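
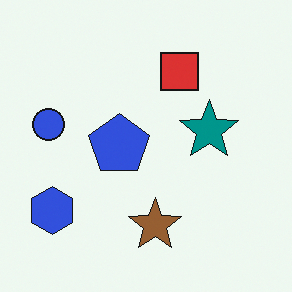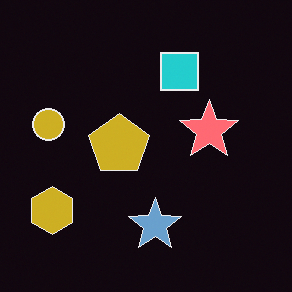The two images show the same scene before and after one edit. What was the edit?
The image was color-inverted (negative).

The light background has become dark and every shape's color is its complement — a photographic negative.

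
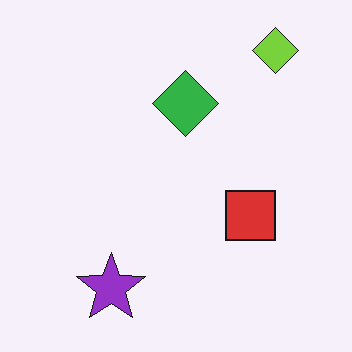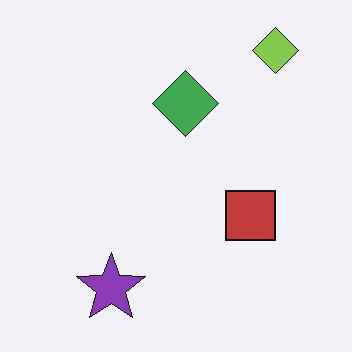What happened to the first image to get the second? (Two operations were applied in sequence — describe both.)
The transformation is: slightly desaturated, then JPEG-compressed with visible artifacts.

All colors are more muted and greyish — a global saturation change. Blocky 8×8 compression artifacts appear around shape edges and the flat background shows ringing — characteristic JPEG degradation.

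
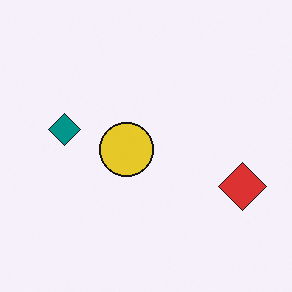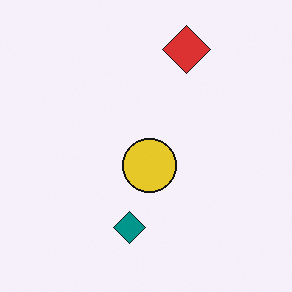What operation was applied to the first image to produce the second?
This is the original image rotated 90° counter-clockwise.

The red diamond sits in the right of the first image and the top of the second — consistent with a whole-image 90° counter-clockwise rotation.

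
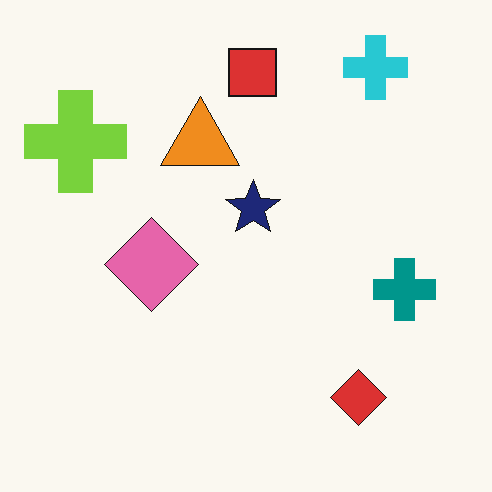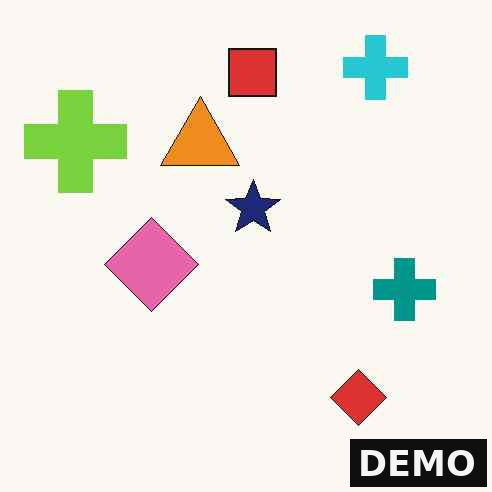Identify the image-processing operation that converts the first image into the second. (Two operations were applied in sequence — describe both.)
The second image is the first JPEG-compressed with visible artifacts, then watermarked with the text "DEMO" in the lower-right corner.

Blocky 8×8 compression artifacts appear around shape edges and the flat background shows ringing — characteristic JPEG degradation. A dark label reading "DEMO" appears in the lower-right corner.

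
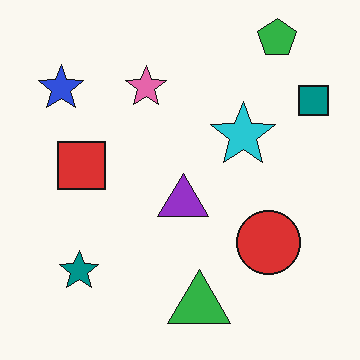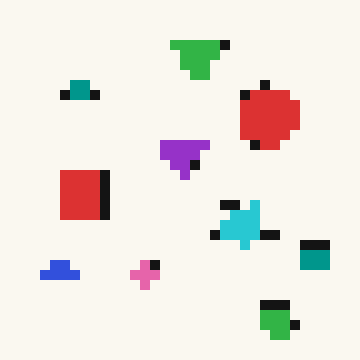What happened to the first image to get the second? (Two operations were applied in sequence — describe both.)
The second image is the first flipped vertically (top ↔ bottom), then heavily pixelated into large blocks.

The green pentagon is in the top-right of the first image and the bottom-right of the second — shapes on opposite sides of the horizontal midline have swapped in a mirror flip. Shapes are reduced to large square blocks; fine edges and outlines are lost — a downscale-then-upscale (mosaic) effect.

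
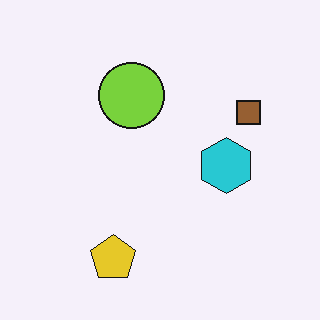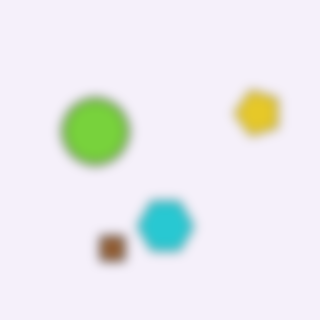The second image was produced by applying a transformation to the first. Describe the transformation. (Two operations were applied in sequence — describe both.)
The image was transposed (reflected across the top-left ↔ bottom-right diagonal), then strongly gaussian-blurred.

Shapes have swapped their row and column positions — what was in the top-right is now in the bottom-left — a diagonal reflection. Shape edges and outlines are uniformly softened across the whole image.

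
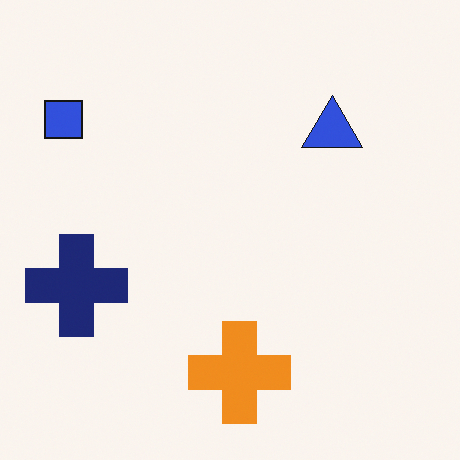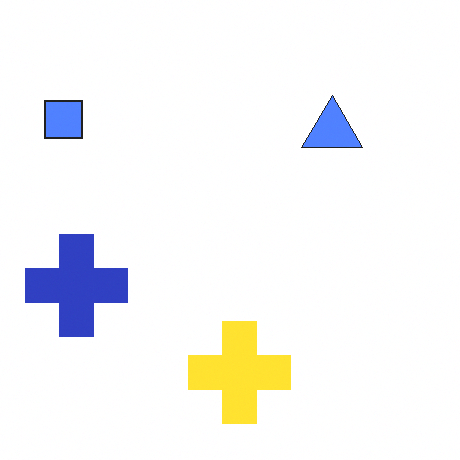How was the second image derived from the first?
It was noticeably brightened.

Every pixel — background and shapes alike — is uniformly brightened.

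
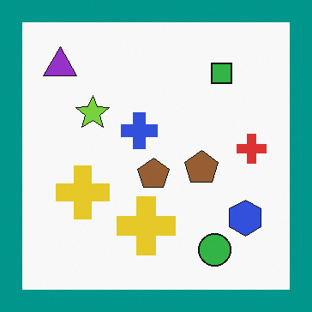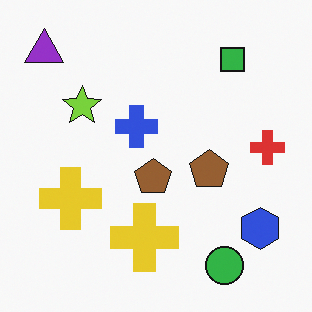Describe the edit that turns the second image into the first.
The image was framed with a teal border.

A solid teal frame runs around the edge of the first image, with the content slightly shrunk inside it.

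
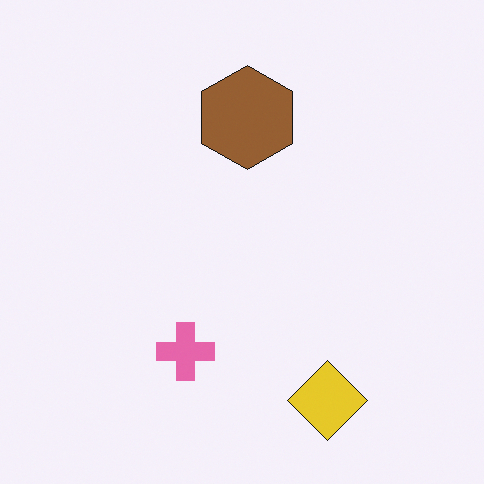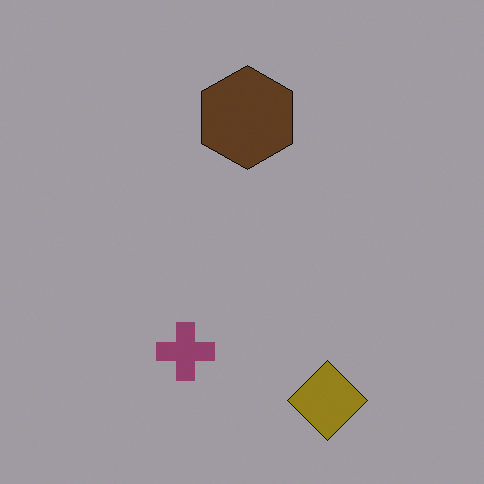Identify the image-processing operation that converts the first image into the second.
The transformation is: darkened a lot.

Every pixel — background and shapes alike — is uniformly darkened.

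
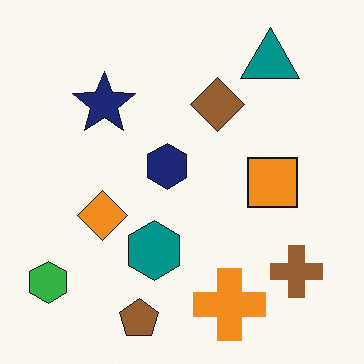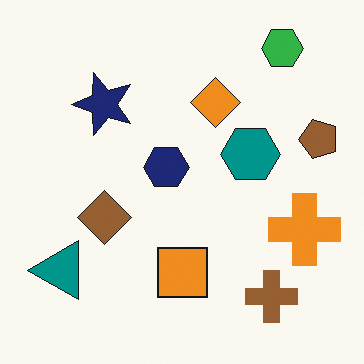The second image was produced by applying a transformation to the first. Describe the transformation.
This is the original image transposed (reflected across the top-left ↔ bottom-right diagonal).

Shapes have swapped their row and column positions — what was in the top-right is now in the bottom-left — a diagonal reflection.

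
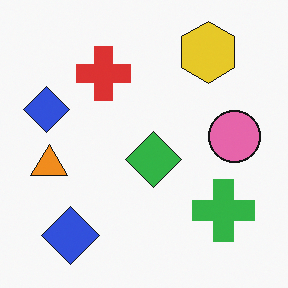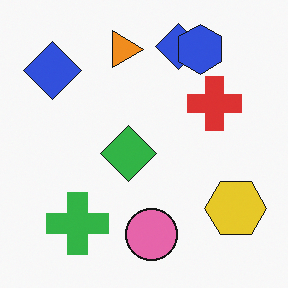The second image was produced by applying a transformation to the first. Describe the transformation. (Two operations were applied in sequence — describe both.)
Rotated 90° clockwise, then overlaid with an additional blue hexagon.

The yellow hexagon sits in the top-right of the first image and the bottom-right of the second — consistent with a whole-image 90° clockwise rotation. A blue hexagon appears in the second image that is absent from the first.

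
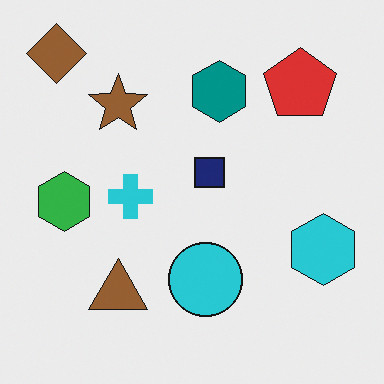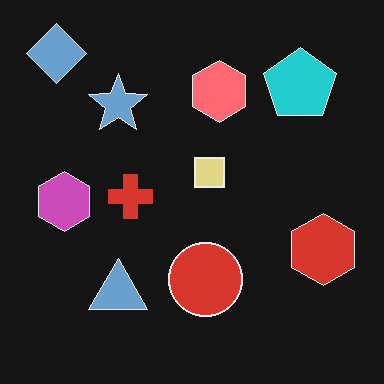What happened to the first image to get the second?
It was color-inverted (negative).

The light background has become dark and every shape's color is its complement — a photographic negative.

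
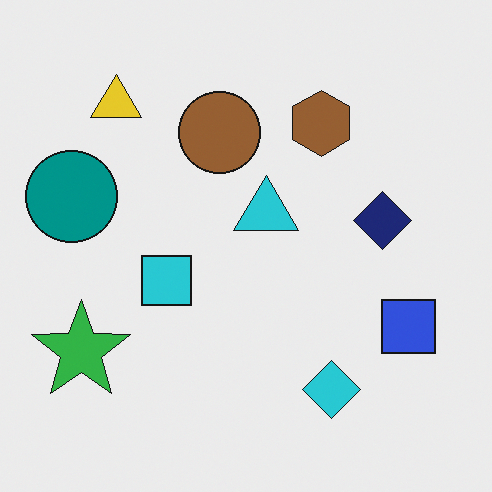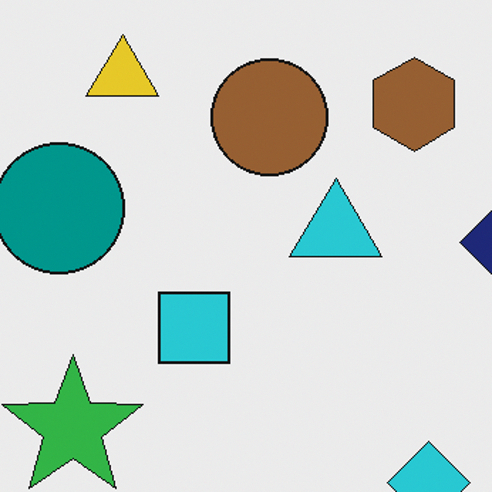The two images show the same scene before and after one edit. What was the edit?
This is the original image cropped to a modestly smaller region and rescaled.

The visible shapes are larger and the field of view is narrower; shapes near the original edges may be partly or wholly outside the frame — a crop-and-rescale.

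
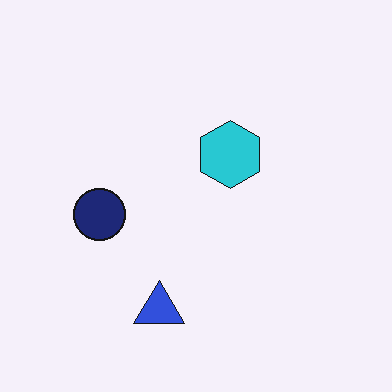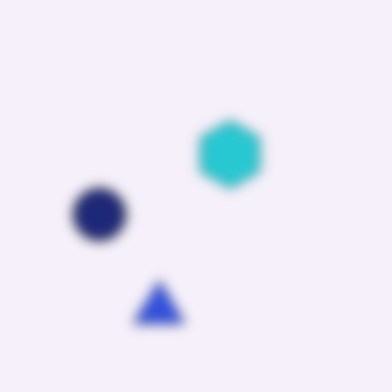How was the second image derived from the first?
The transformation is: heavily blurred.

Shape edges and outlines are uniformly softened across the whole image.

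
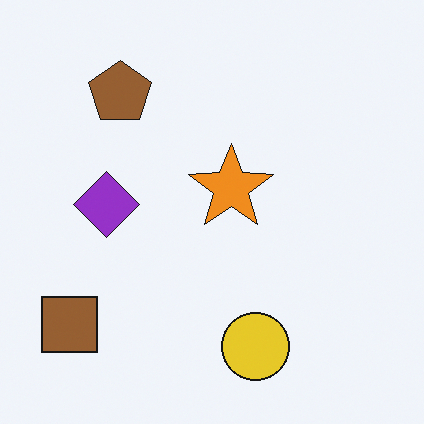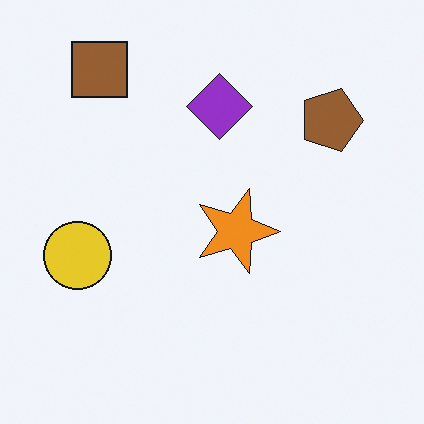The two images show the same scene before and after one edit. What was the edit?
This is the original image rotated 90° clockwise.

The brown square sits in the bottom-left of the first image and the top-left of the second — consistent with a whole-image 90° clockwise rotation.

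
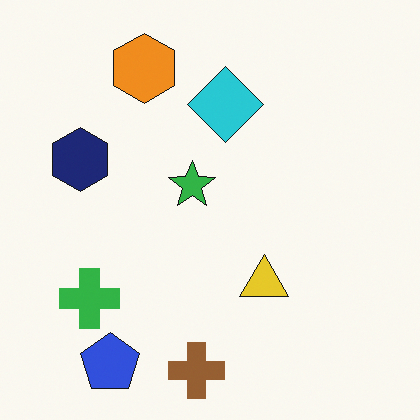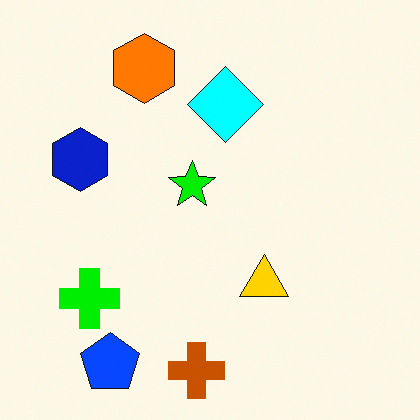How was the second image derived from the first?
The transformation is: heavily oversaturated.

All colors are more vivid — a global saturation change.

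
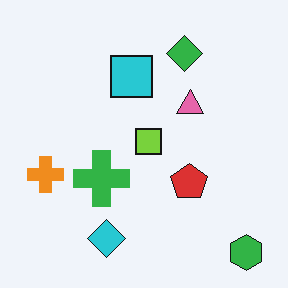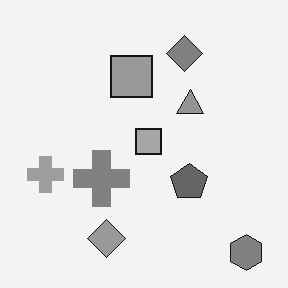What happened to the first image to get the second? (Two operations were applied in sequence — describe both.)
It was converted to grayscale, then JPEG-compressed with visible artifacts.

All color is removed — every shape is now a shade of grey. Blocky 8×8 compression artifacts appear around shape edges and the flat background shows ringing — characteristic JPEG degradation.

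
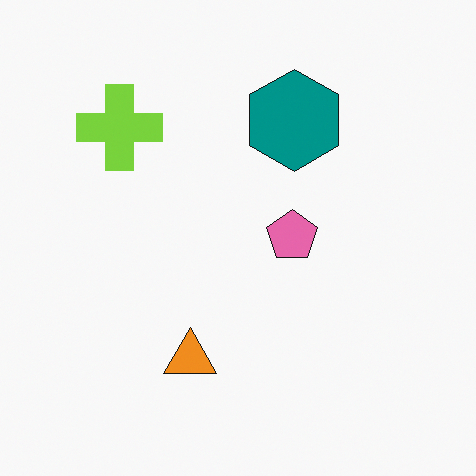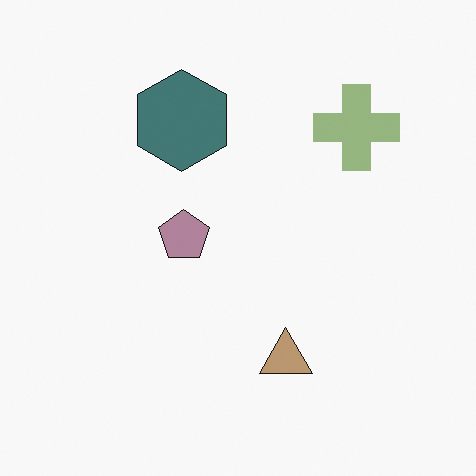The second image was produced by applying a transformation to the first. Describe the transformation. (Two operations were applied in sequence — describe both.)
It was flipped horizontally (left ↔ right), then made much more muted (saturation change).

The lime cross is in the top-left of the first image and the top-right of the second — shapes on opposite sides of the vertical midline have swapped in a mirror flip. All colors are more muted and greyish — a global saturation change.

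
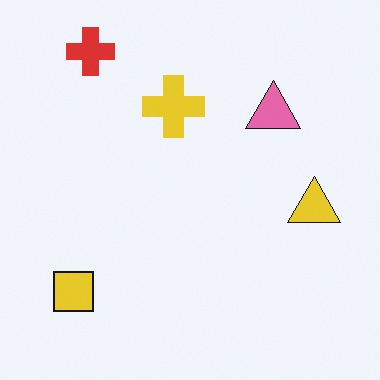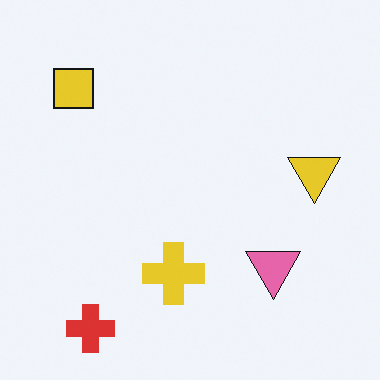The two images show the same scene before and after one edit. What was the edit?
The image was flipped vertically (top ↔ bottom).

The red cross is in the top-left of the first image and the bottom-left of the second — shapes on opposite sides of the horizontal midline have swapped in a mirror flip.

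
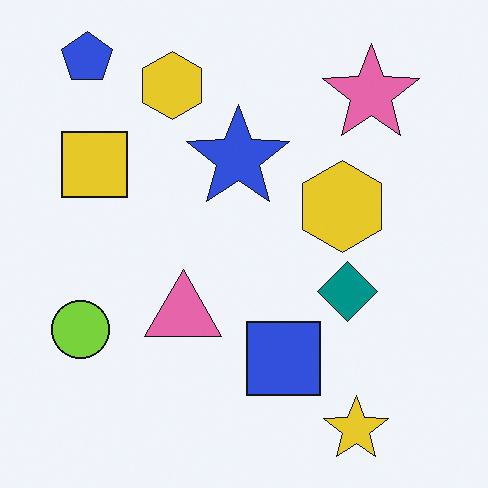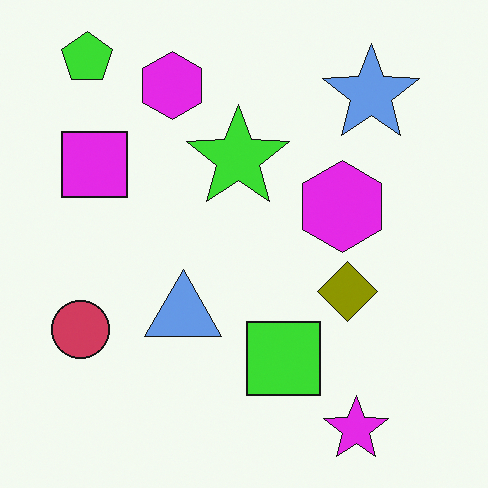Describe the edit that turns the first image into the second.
It was hue-shifted through roughly half the color wheel.

Every shape's color has rotated by the same amount around the hue wheel — a uniform hue shift.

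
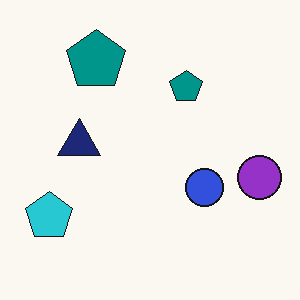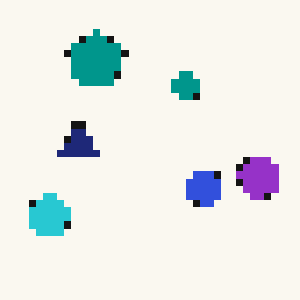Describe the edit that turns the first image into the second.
The transformation is: pixelated into visible square blocks.

Shapes are reduced to large square blocks; fine edges and outlines are lost — a downscale-then-upscale (mosaic) effect.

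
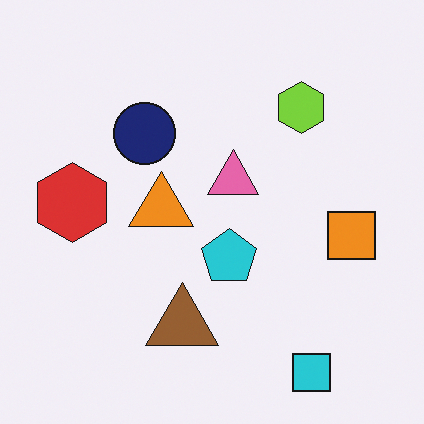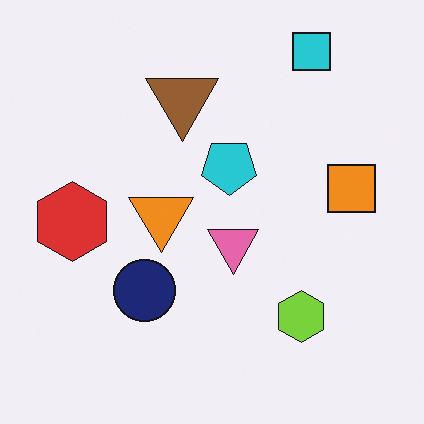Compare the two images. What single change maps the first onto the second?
The transformation is: flipped vertically (top ↔ bottom).

The cyan square is in the bottom-right of the first image and the top-right of the second — shapes on opposite sides of the horizontal midline have swapped in a mirror flip.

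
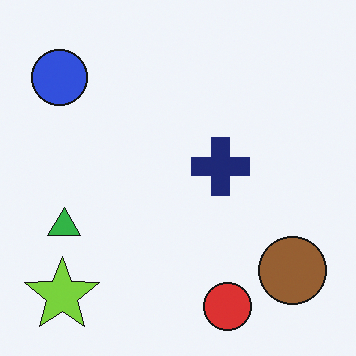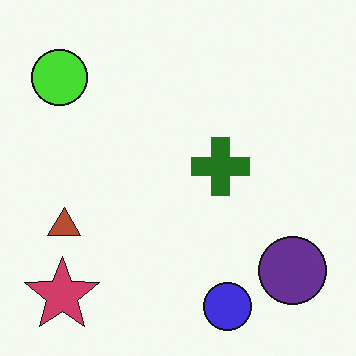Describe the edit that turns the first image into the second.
The second image is the first hue-shifted by a large amount.

Every shape's color has rotated by the same amount around the hue wheel — a uniform hue shift.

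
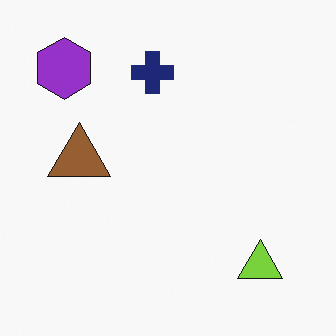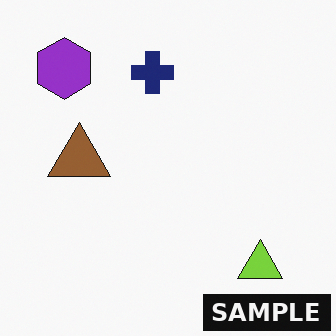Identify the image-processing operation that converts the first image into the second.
The image was watermarked with the text "SAMPLE" in the lower-right corner.

A dark label reading "SAMPLE" appears in the lower-right corner.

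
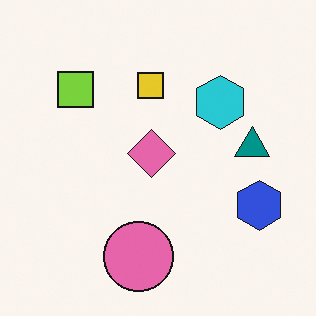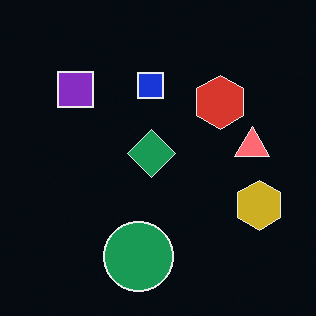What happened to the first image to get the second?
It was color-inverted (negative).

The light background has become dark and every shape's color is its complement — a photographic negative.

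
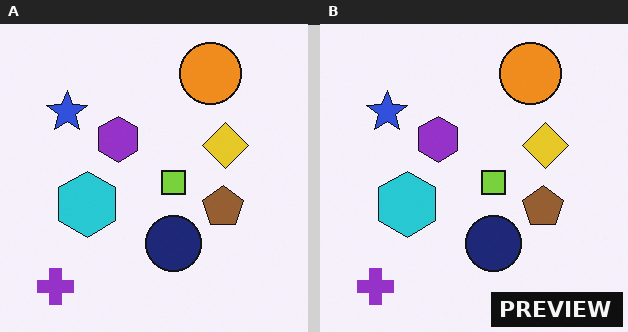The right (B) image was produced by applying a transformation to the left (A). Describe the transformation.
The transformation is: watermarked with the text "PREVIEW" in the lower-right corner.

A dark label reading "PREVIEW" appears in the lower-right corner.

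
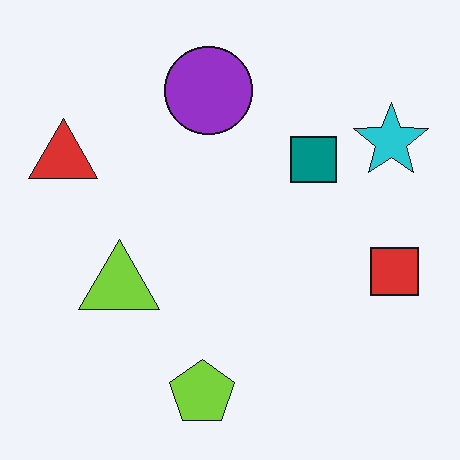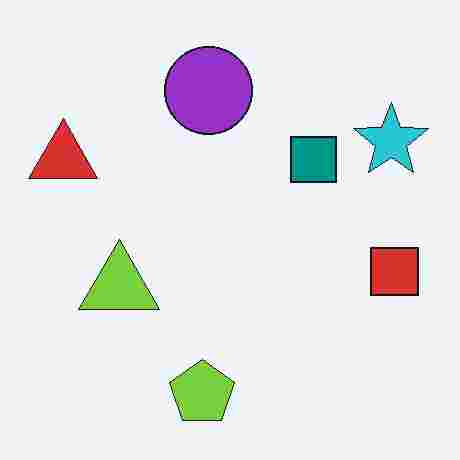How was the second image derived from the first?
The image was heavily JPEG-compressed with obvious blocking artifacts.

Blocky 8×8 compression artifacts appear around shape edges and the flat background shows ringing — characteristic JPEG degradation.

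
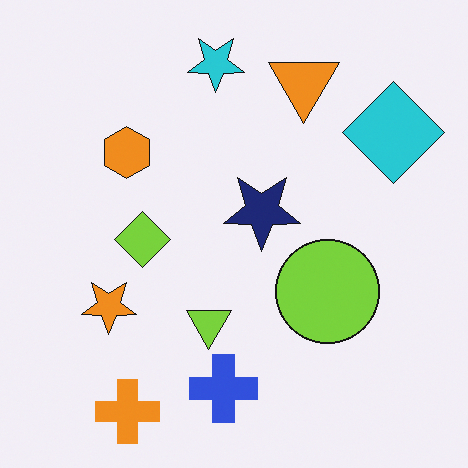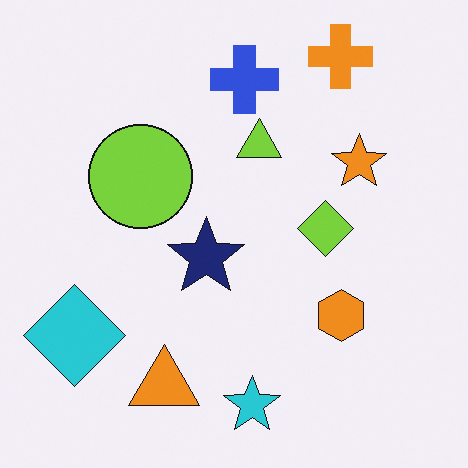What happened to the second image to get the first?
Rotated 180°.

The orange cross sits in the top-right of the second image and the bottom-left of the first — consistent with a whole-image 180° rotation.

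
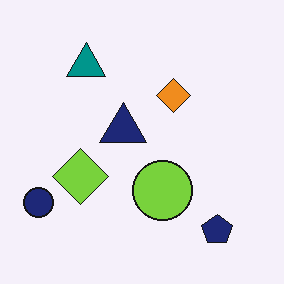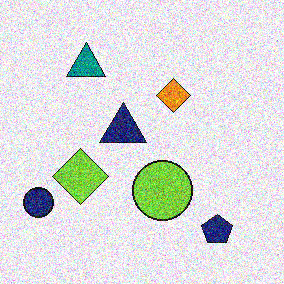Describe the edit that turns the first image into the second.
It was degraded with a thick layer of grain.

Random speckle covers the whole image, including the flat background.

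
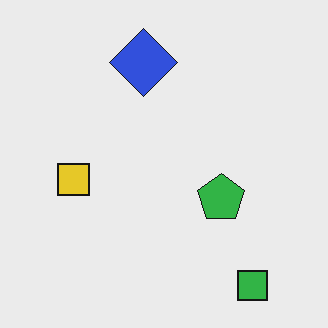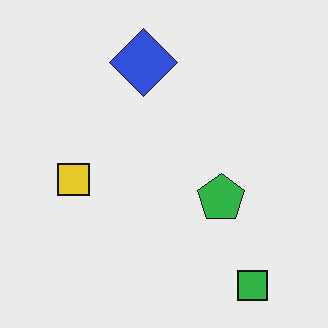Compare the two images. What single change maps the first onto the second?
The transformation is: given moderate JPEG compression.

Blocky 8×8 compression artifacts appear around shape edges and the flat background shows ringing — characteristic JPEG degradation.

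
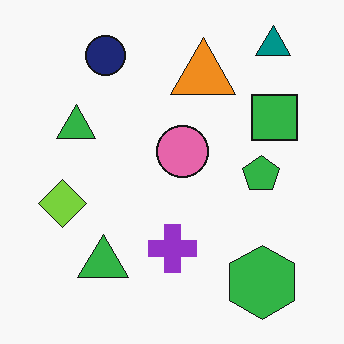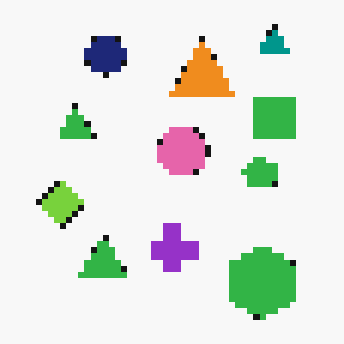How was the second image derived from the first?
The second image is the first pixelated into visible square blocks.

Shapes are reduced to large square blocks; fine edges and outlines are lost — a downscale-then-upscale (mosaic) effect.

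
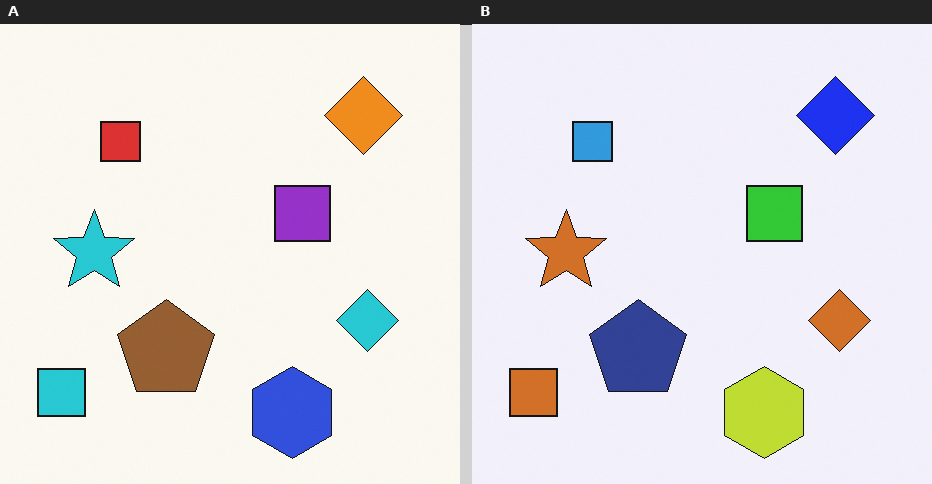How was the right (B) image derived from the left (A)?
The right (B) image is the left (A) hue-shifted through roughly half the color wheel.

Every shape's color has rotated by the same amount around the hue wheel — a uniform hue shift.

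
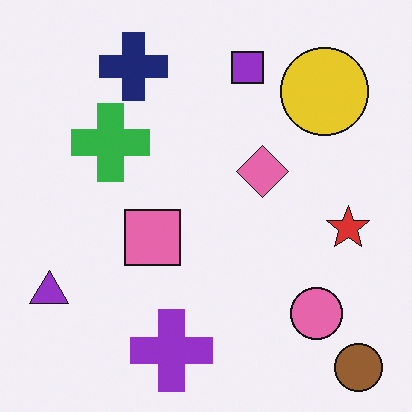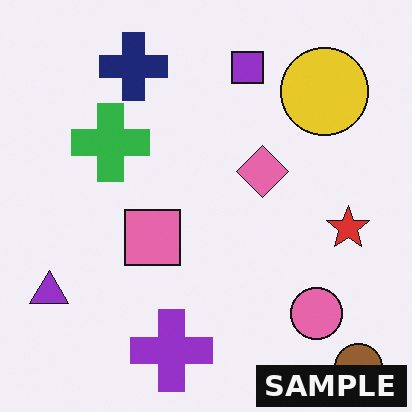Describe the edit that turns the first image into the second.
It was watermarked with the text "SAMPLE" in the lower-right corner.

A dark label reading "SAMPLE" appears in the lower-right corner.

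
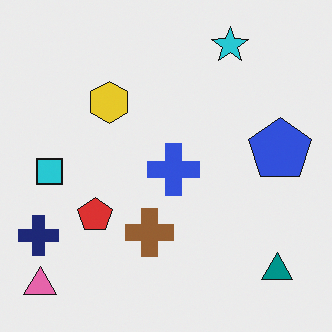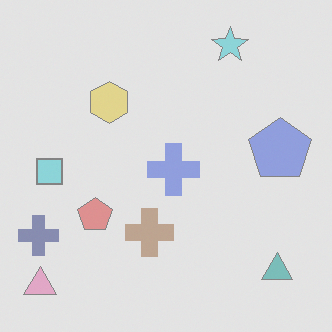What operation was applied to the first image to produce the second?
This is the original image washed out (contrast reduced).

Tones are pushed toward mid-grey across the whole image — a global contrast change.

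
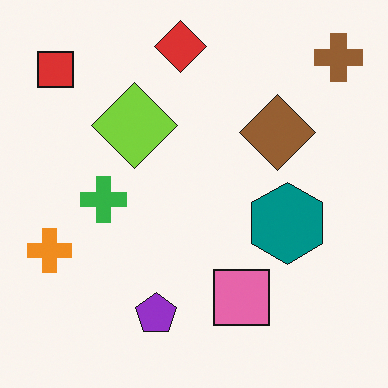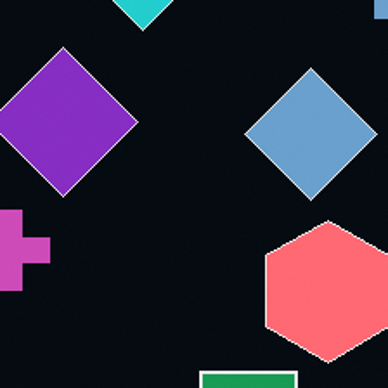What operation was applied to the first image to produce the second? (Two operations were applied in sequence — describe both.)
Color-inverted (negative), then cropped to a noticeably smaller region and rescaled.

The light background has become dark and every shape's color is its complement — a photographic negative. The visible shapes are larger and the field of view is narrower; shapes near the original edges may be partly or wholly outside the frame — a crop-and-rescale.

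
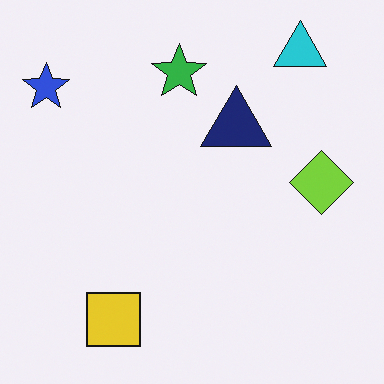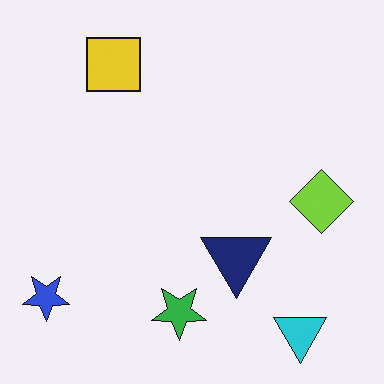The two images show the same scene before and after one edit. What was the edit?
It was flipped vertically (top ↔ bottom).

The cyan triangle is in the top-right of the first image and the bottom-right of the second — shapes on opposite sides of the horizontal midline have swapped in a mirror flip.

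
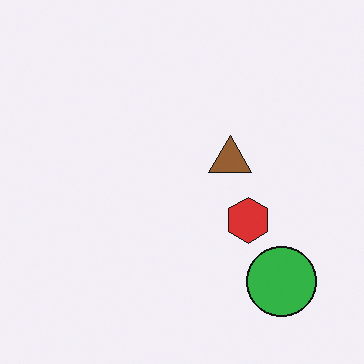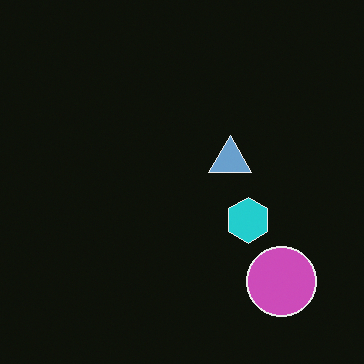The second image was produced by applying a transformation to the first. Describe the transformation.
Color-inverted (negative).

The light background has become dark and every shape's color is its complement — a photographic negative.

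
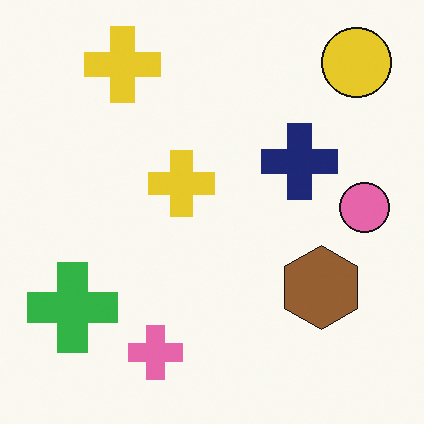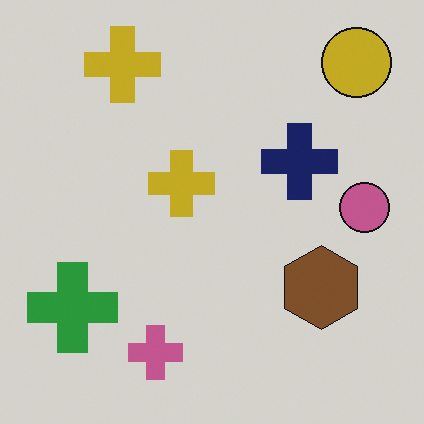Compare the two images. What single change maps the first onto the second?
The transformation is: slightly darkened.

Every pixel — background and shapes alike — is uniformly darkened.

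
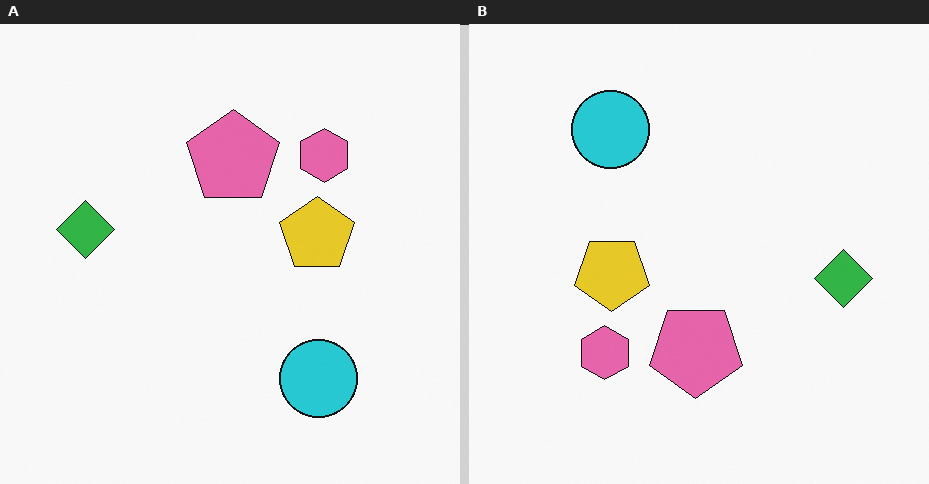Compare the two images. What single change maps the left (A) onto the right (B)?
The transformation is: rotated 180°.

The cyan circle sits in the bottom-right of the left (A) image and the top-left of the right (B) — consistent with a whole-image 180° rotation.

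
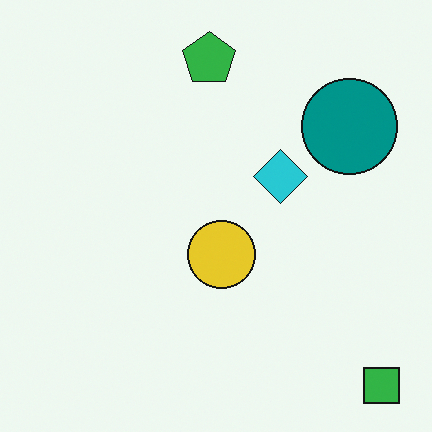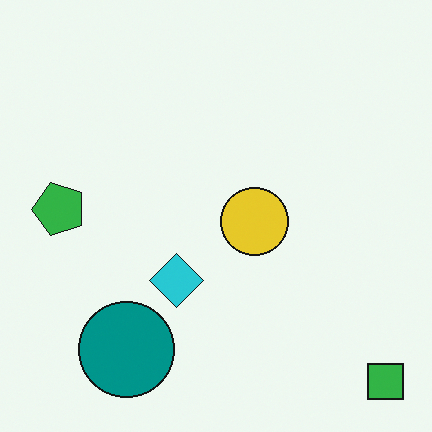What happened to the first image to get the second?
This is the original image transposed (reflected across the top-left ↔ bottom-right diagonal).

Shapes have swapped their row and column positions — what was in the top-right is now in the bottom-left — a diagonal reflection.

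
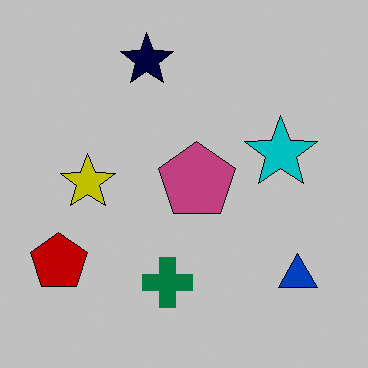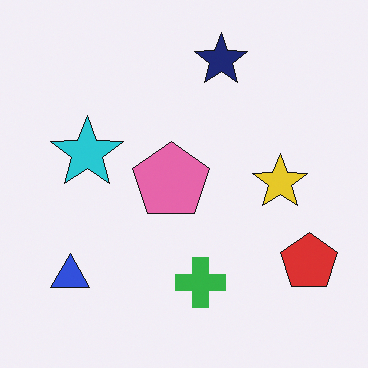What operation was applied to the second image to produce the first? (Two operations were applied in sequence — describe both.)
It was heavily posterized to just a handful of flat colors, then flipped horizontally (left ↔ right).

Each flat color has snapped to a coarser quantized level — most visibly, the near-white background has dropped to a flat grey. The red pentagon is in the bottom-right of the second image and the bottom-left of the first — shapes on opposite sides of the vertical midline have swapped in a mirror flip.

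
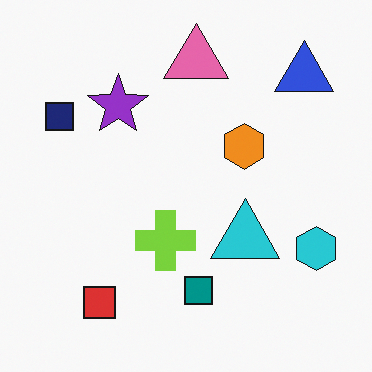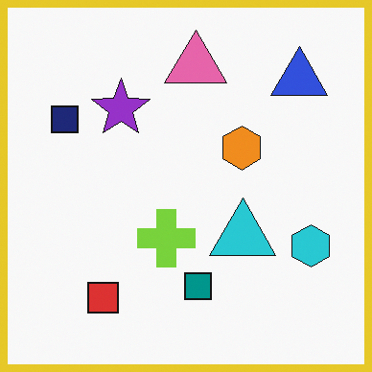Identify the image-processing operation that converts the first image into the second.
The second image is the first framed with a yellow border.

A solid yellow frame runs around the edge of the second image, with the content slightly shrunk inside it.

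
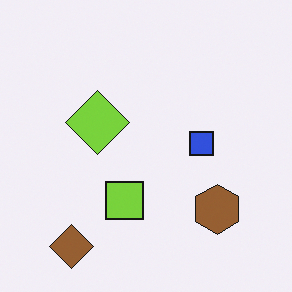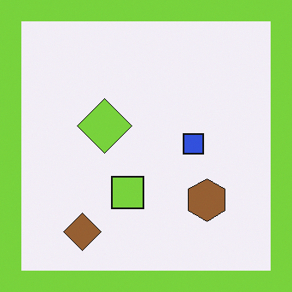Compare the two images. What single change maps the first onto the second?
The image was framed with a lime border.

A solid lime frame runs around the edge of the second image, with the content slightly shrunk inside it.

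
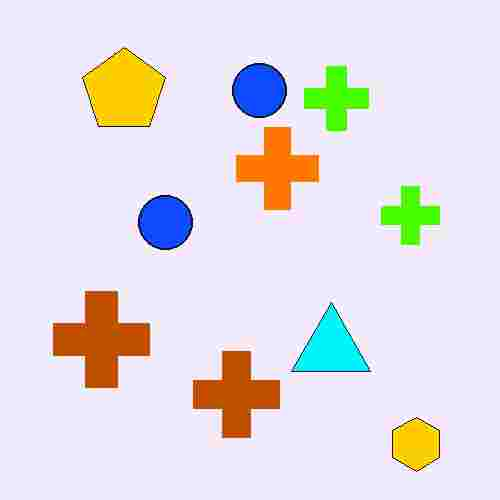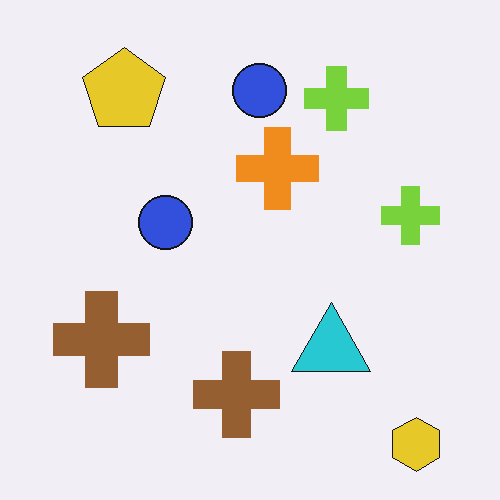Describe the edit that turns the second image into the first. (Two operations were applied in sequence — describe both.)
This is the original image heavily oversaturated, then heavily JPEG-compressed with obvious blocking artifacts.

All colors are more vivid — a global saturation change. Blocky 8×8 compression artifacts appear around shape edges and the flat background shows ringing — characteristic JPEG degradation.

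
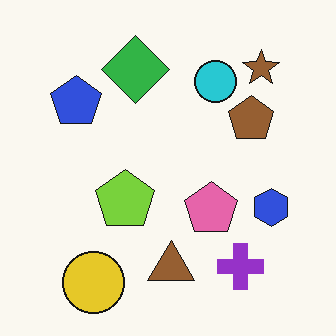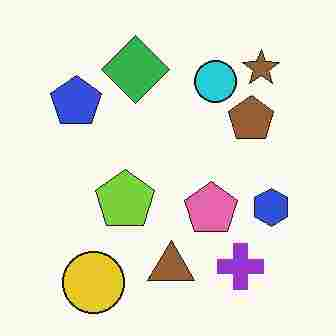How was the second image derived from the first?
The image was heavily JPEG-compressed with obvious blocking artifacts.

Blocky 8×8 compression artifacts appear around shape edges and the flat background shows ringing — characteristic JPEG degradation.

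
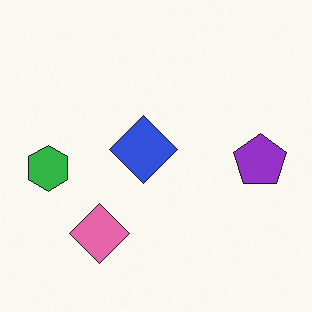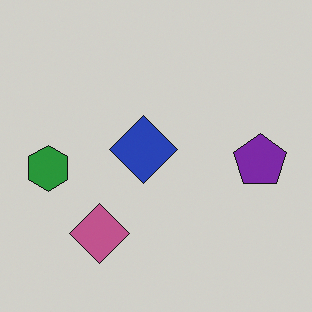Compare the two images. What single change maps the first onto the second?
The transformation is: darkened a little.

Every pixel — background and shapes alike — is uniformly darkened.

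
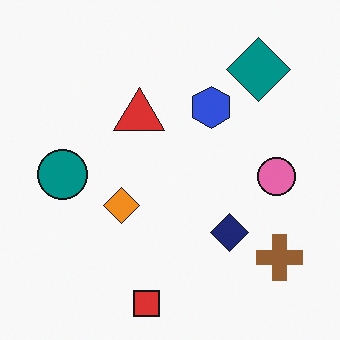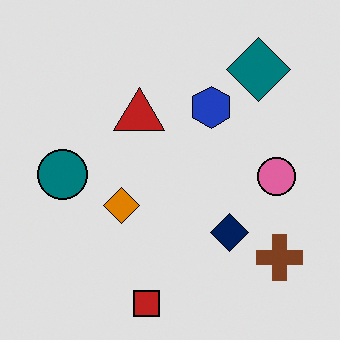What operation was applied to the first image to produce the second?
The second image is the first posterized to a reduced palette.

Each flat color has snapped to a coarser quantized level — most visibly, the near-white background has dropped to a flat grey.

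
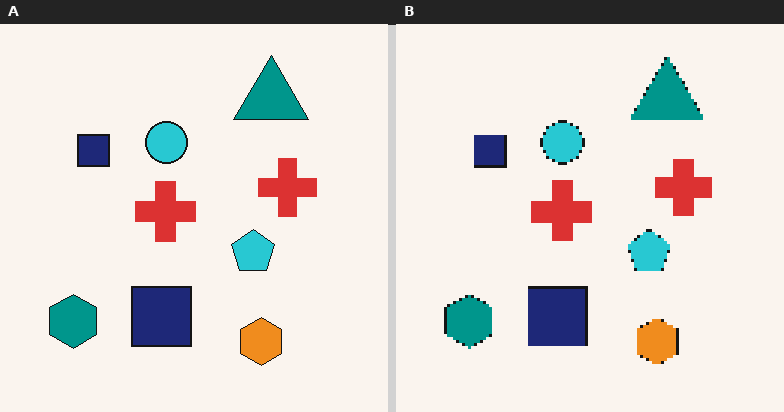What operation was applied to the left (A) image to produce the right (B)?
Mildly pixelated.

Shapes are reduced to large square blocks; fine edges and outlines are lost — a downscale-then-upscale (mosaic) effect.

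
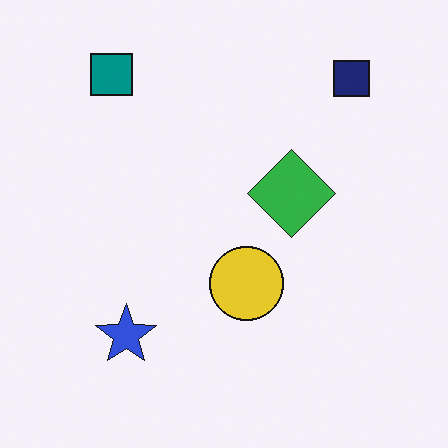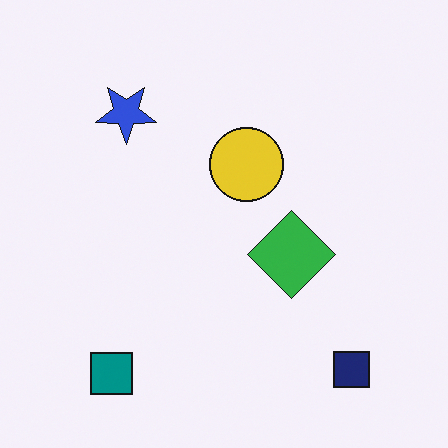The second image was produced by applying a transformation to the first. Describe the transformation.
This is the original image flipped vertically (top ↔ bottom).

The teal square is in the top-left of the first image and the bottom-left of the second — shapes on opposite sides of the horizontal midline have swapped in a mirror flip.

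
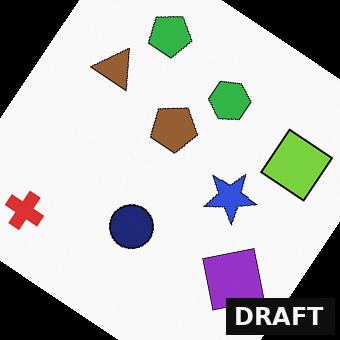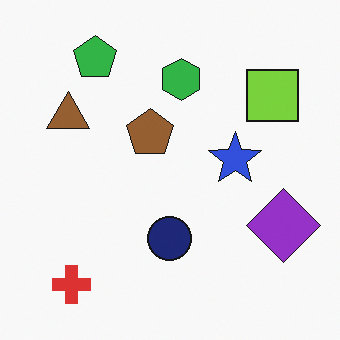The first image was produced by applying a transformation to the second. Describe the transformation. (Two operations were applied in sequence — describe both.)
The first image is the second rotated clockwise by a large amount — several tens of degrees, then watermarked with the text "DRAFT" in the lower-right corner.

Every shape is tilted by the same angle and the image corners show triangular fill wedges — a whole-image rotation by a non-right angle. A dark label reading "DRAFT" appears in the lower-right corner.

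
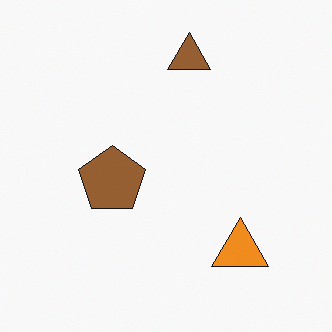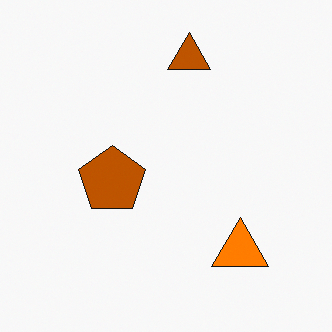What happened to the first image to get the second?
This is the original image heavily oversaturated.

All colors are more vivid — a global saturation change.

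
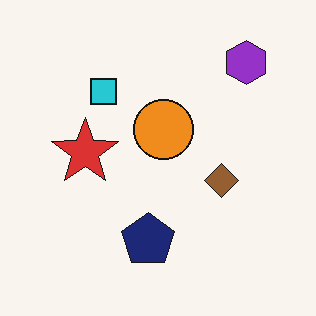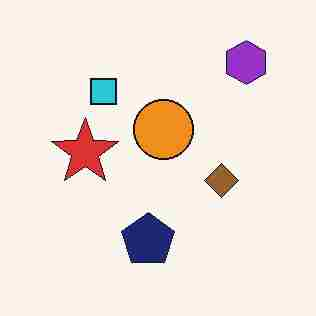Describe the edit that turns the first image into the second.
It was heavily JPEG-compressed with obvious blocking artifacts.

Blocky 8×8 compression artifacts appear around shape edges and the flat background shows ringing — characteristic JPEG degradation.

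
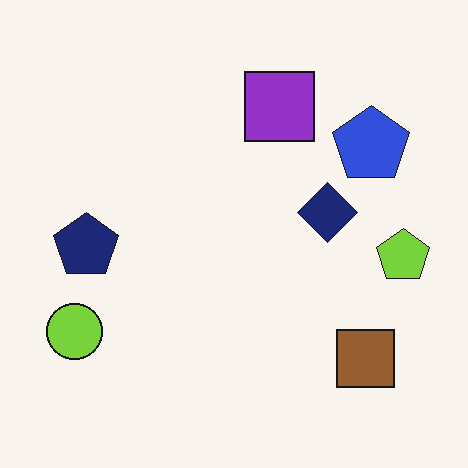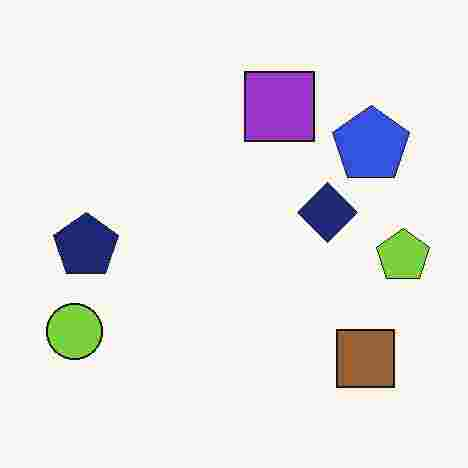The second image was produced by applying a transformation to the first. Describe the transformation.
The second image is the first degraded with heavy JPEG compression.

Blocky 8×8 compression artifacts appear around shape edges and the flat background shows ringing — characteristic JPEG degradation.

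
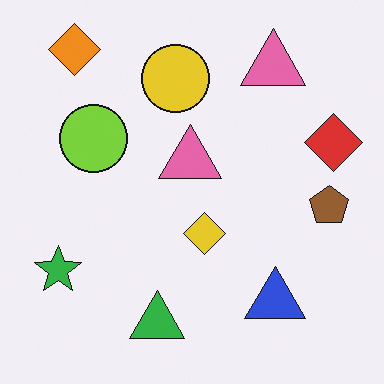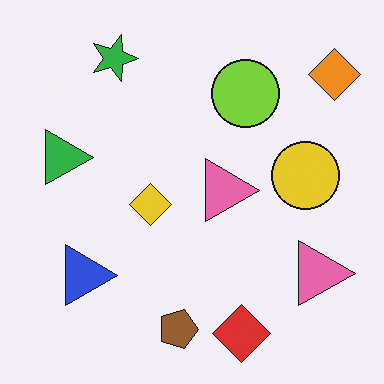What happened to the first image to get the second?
This is the original image rotated 90° clockwise.

The orange diamond sits in the top-left of the first image and the top-right of the second — consistent with a whole-image 90° clockwise rotation.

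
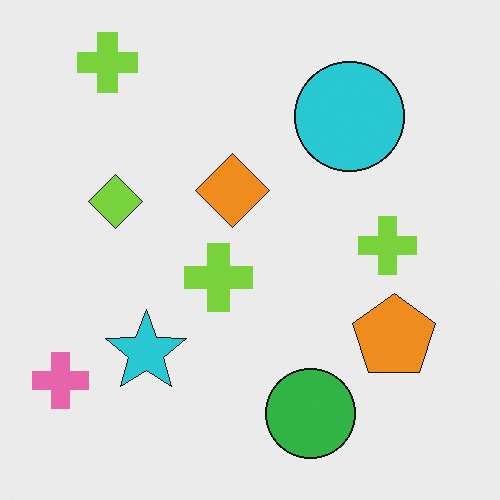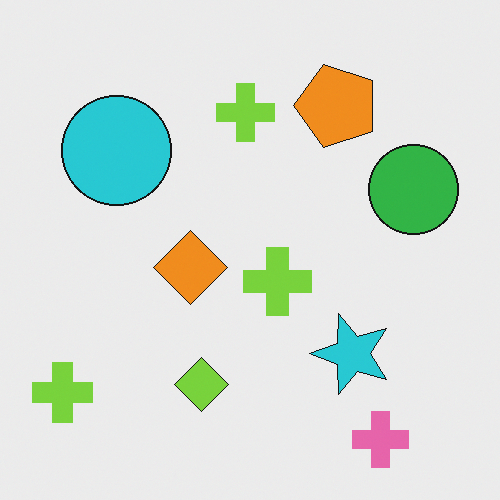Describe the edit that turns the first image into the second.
It was rotated 90° counter-clockwise.

The pink cross sits in the bottom-left of the first image and the bottom-right of the second — consistent with a whole-image 90° counter-clockwise rotation.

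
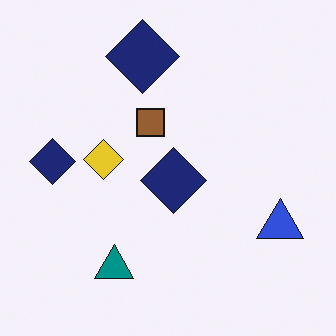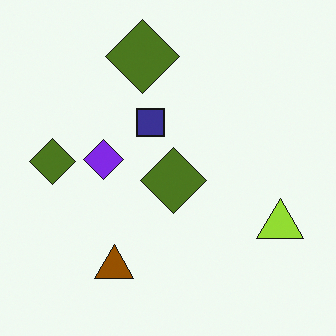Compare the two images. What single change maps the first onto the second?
The transformation is: hue-shifted by a large amount.

Every shape's color has rotated by the same amount around the hue wheel — a uniform hue shift.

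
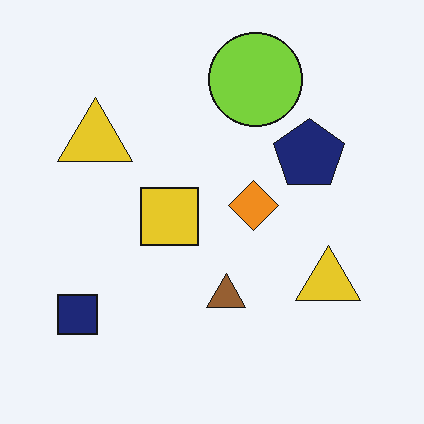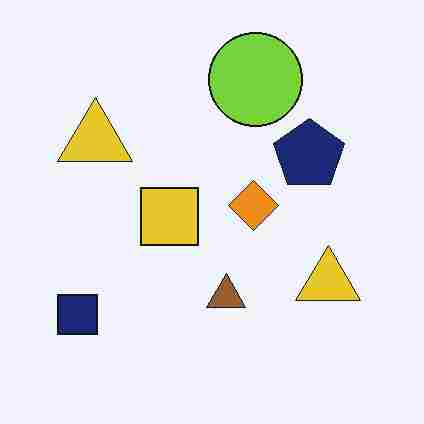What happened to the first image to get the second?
The second image is the first degraded with heavy JPEG compression.

Blocky 8×8 compression artifacts appear around shape edges and the flat background shows ringing — characteristic JPEG degradation.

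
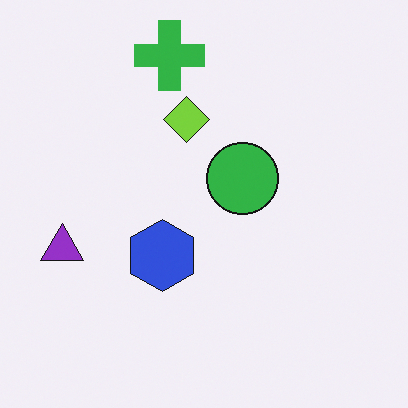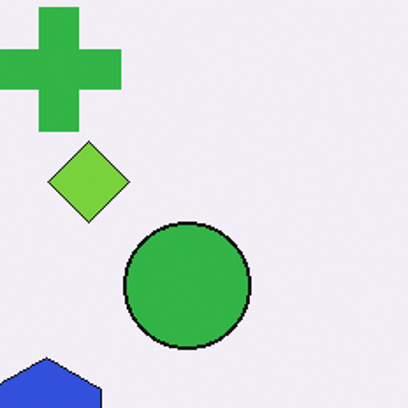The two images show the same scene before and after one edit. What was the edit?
The transformation is: cropped tightly and scaled back up.

The visible shapes are larger and the field of view is narrower; shapes near the original edges may be partly or wholly outside the frame — a crop-and-rescale.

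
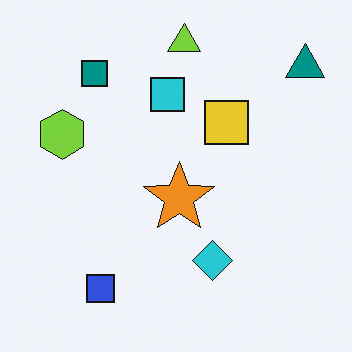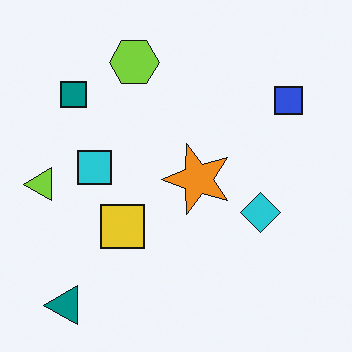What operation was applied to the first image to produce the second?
It was transposed (reflected across the top-left ↔ bottom-right diagonal).

Shapes have swapped their row and column positions — what was in the top-right is now in the bottom-left — a diagonal reflection.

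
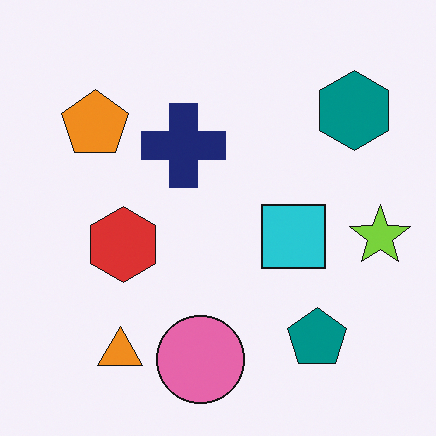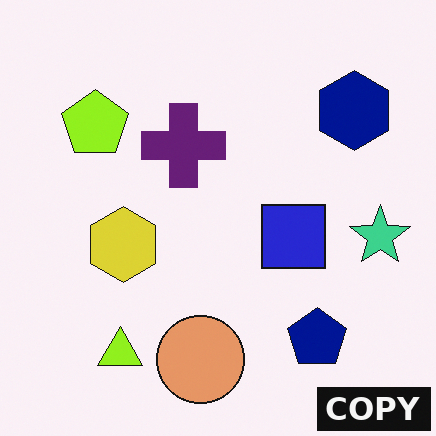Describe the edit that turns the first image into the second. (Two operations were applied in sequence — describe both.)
It was hue-shifted slightly, then watermarked with the text "COPY" in the lower-right corner.

Every shape's color has rotated by the same amount around the hue wheel — a uniform hue shift. A dark label reading "COPY" appears in the lower-right corner.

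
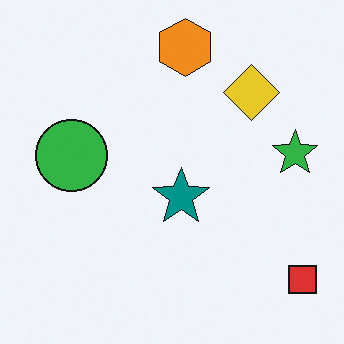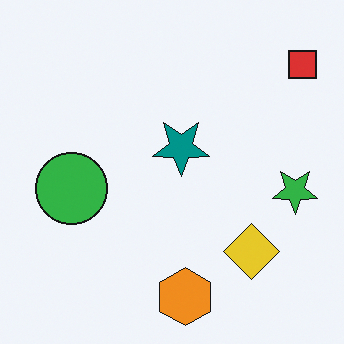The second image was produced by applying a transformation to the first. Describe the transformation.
The image was flipped vertically (top ↔ bottom).

The orange hexagon is in the top of the first image and the bottom of the second — shapes on opposite sides of the horizontal midline have swapped in a mirror flip.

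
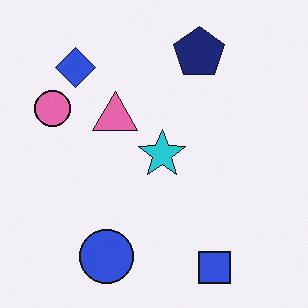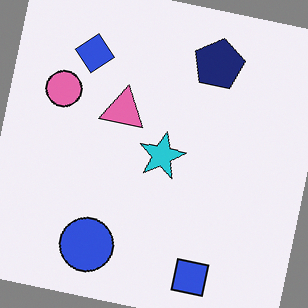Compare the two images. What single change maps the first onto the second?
The image was rotated clockwise by a few degrees.

Every shape is tilted by the same angle and the image corners show triangular fill wedges — a whole-image rotation by a non-right angle.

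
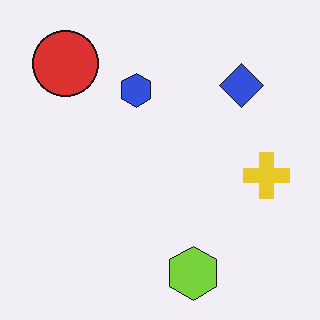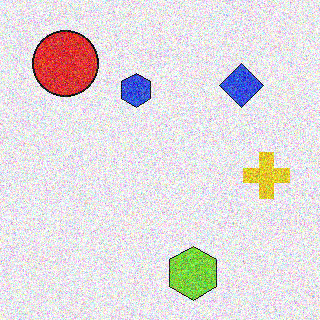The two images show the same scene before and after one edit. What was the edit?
The second image is the first degraded with strong gaussian noise.

Random speckle covers the whole image, including the flat background.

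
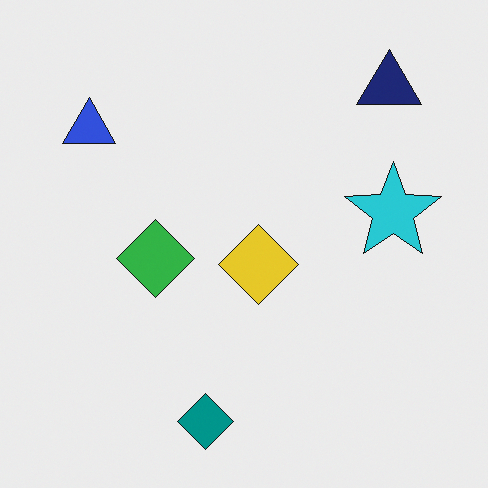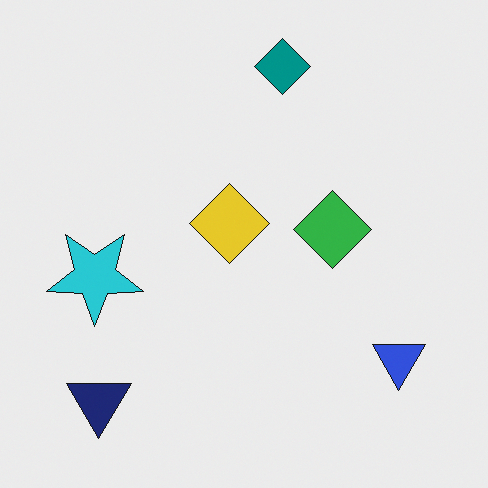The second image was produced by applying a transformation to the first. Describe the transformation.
Rotated 180°.

The navy triangle sits in the top-right of the first image and the bottom-left of the second — consistent with a whole-image 180° rotation.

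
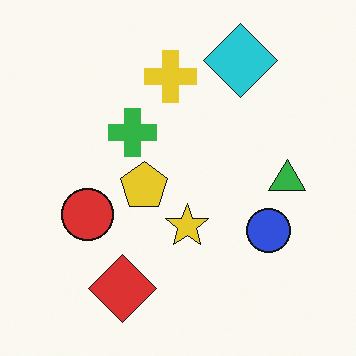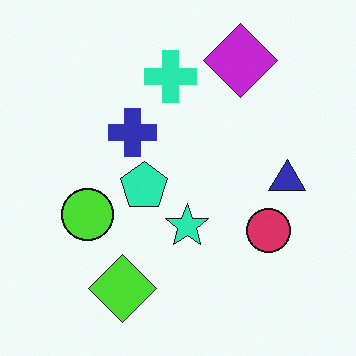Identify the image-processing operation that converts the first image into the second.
This is the original image hue-shifted noticeably.

Every shape's color has rotated by the same amount around the hue wheel — a uniform hue shift.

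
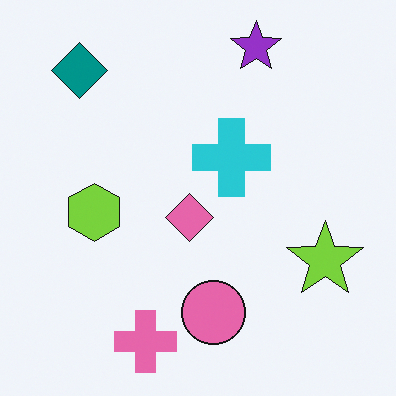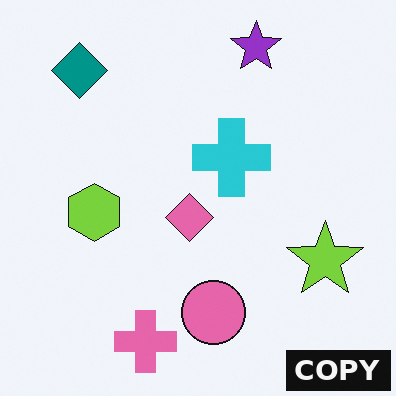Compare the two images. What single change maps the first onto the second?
The second image is the first watermarked with the text "COPY" in the lower-right corner.

A dark label reading "COPY" appears in the lower-right corner.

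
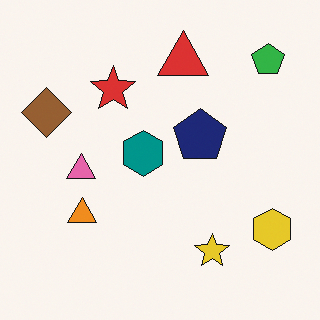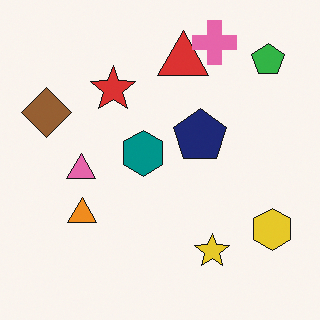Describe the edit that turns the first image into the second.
The second image is the first overlaid with an additional pink cross.

A pink cross appears in the second image that is absent from the first.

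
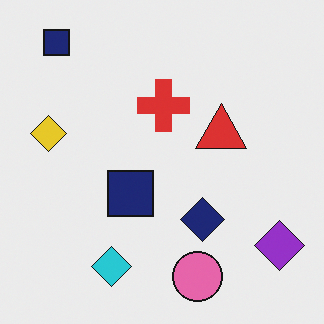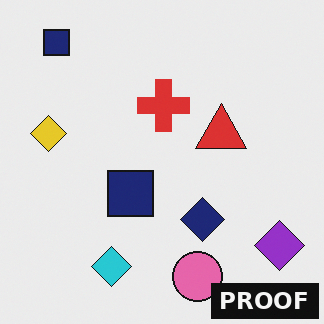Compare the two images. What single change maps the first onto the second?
Watermarked with the text "PROOF" in the lower-right corner.

A dark label reading "PROOF" appears in the lower-right corner.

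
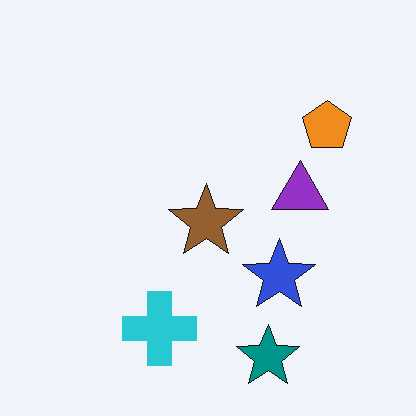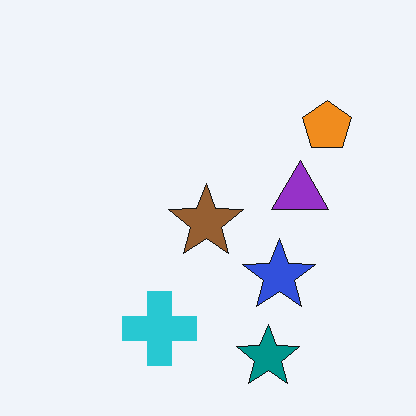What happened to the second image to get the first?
This is the original image given moderate JPEG compression.

Blocky 8×8 compression artifacts appear around shape edges and the flat background shows ringing — characteristic JPEG degradation.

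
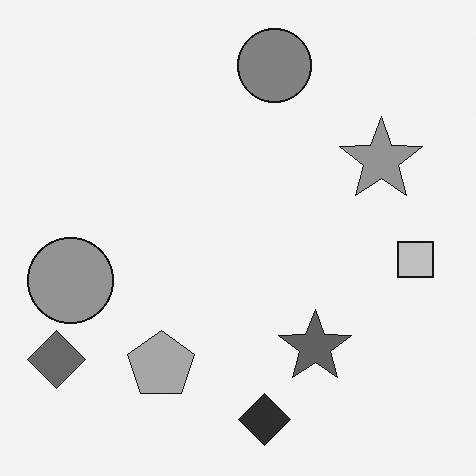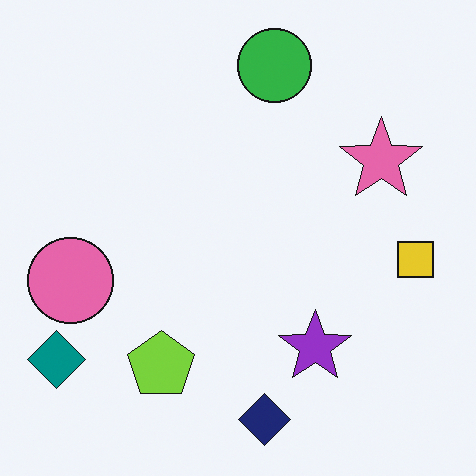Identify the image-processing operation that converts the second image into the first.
Converted to grayscale.

All color is removed — every shape is now a shade of grey.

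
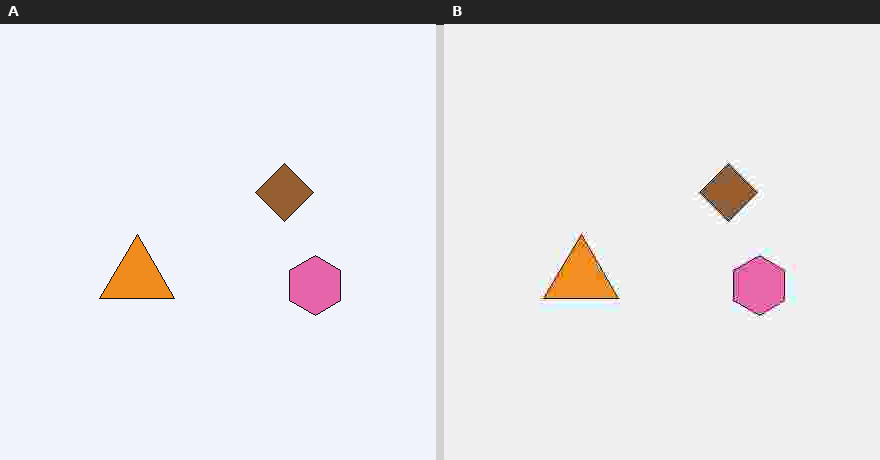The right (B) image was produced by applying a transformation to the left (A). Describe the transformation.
The right (B) image is the left (A) heavily JPEG-compressed with obvious blocking artifacts.

Blocky 8×8 compression artifacts appear around shape edges and the flat background shows ringing — characteristic JPEG degradation.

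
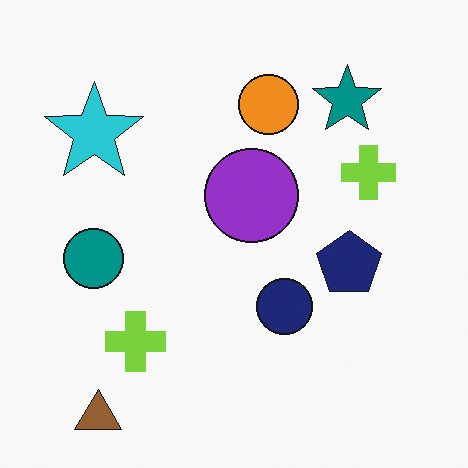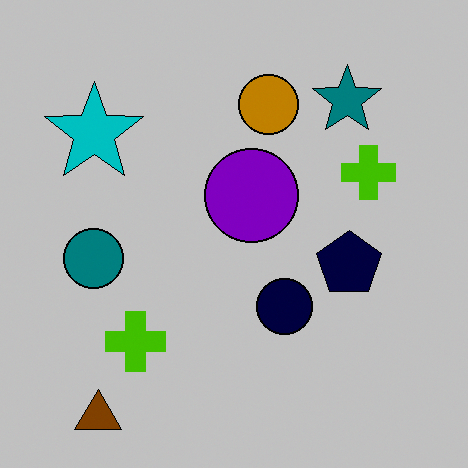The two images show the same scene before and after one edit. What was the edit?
The image was aggressively posterized.

Each flat color has snapped to a coarser quantized level — most visibly, the near-white background has dropped to a flat grey.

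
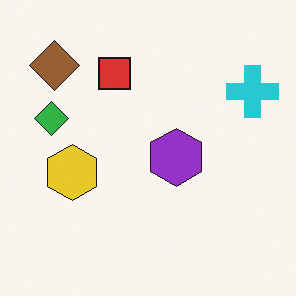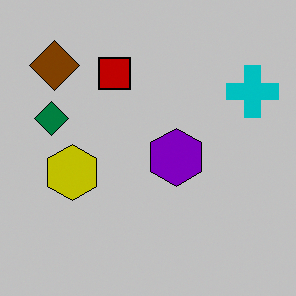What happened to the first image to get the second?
The second image is the first aggressively posterized.

Each flat color has snapped to a coarser quantized level — most visibly, the near-white background has dropped to a flat grey.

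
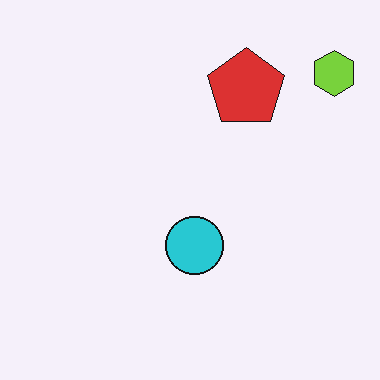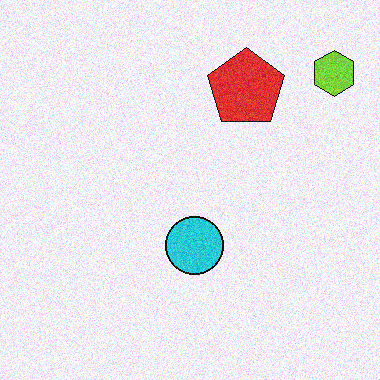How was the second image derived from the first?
Degraded with moderate additive noise.

Random speckle covers the whole image, including the flat background.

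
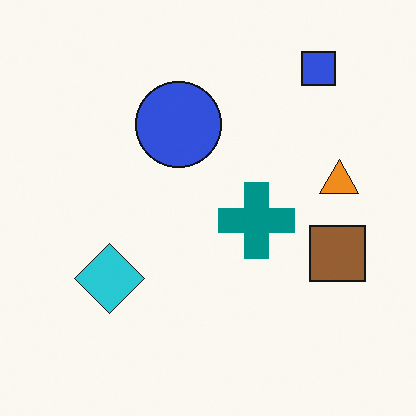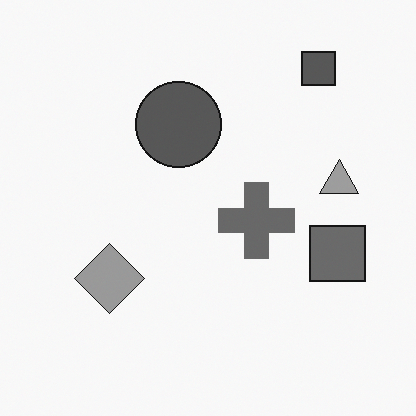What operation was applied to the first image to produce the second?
The second image is the first converted to grayscale.

All color is removed — every shape is now a shade of grey.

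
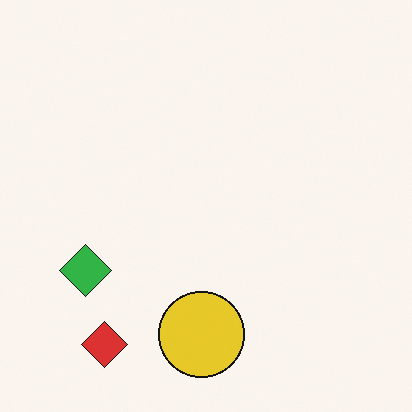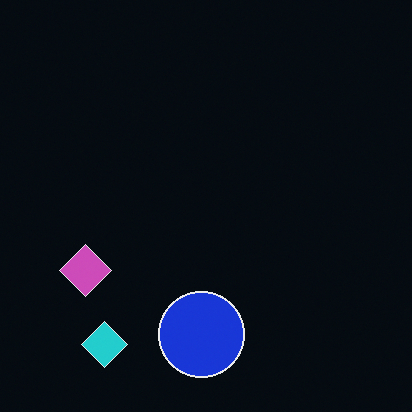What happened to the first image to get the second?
The image was color-inverted (negative).

The light background has become dark and every shape's color is its complement — a photographic negative.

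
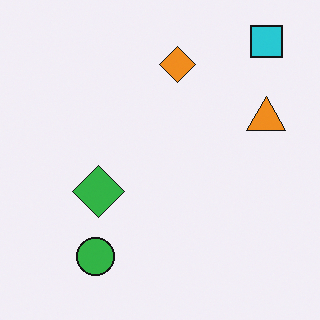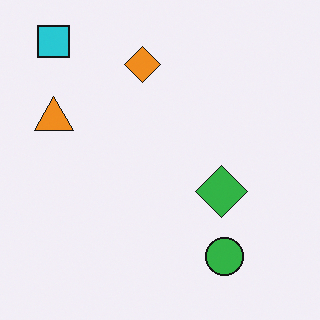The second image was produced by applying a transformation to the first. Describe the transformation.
This is the original image flipped horizontally (left ↔ right).

The cyan square is in the top-right of the first image and the top-left of the second — shapes on opposite sides of the vertical midline have swapped in a mirror flip.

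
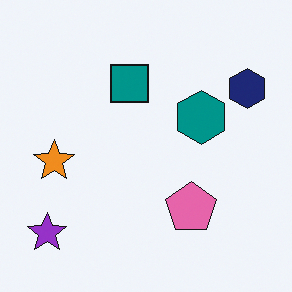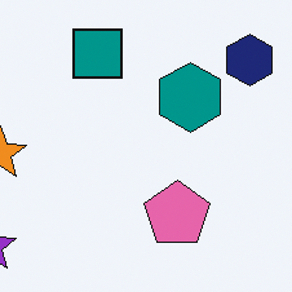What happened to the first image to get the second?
The second image is the first cropped to a modestly smaller region and rescaled.

The visible shapes are larger and the field of view is narrower; shapes near the original edges may be partly or wholly outside the frame — a crop-and-rescale.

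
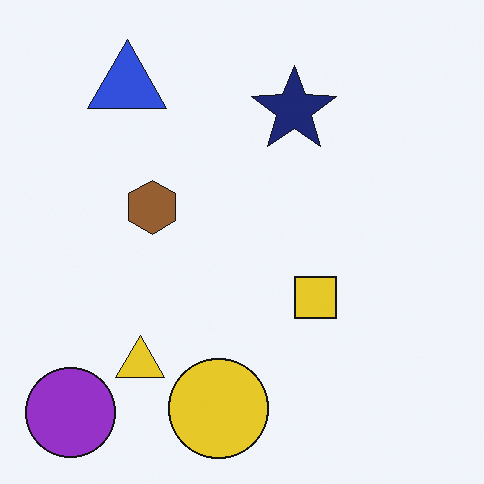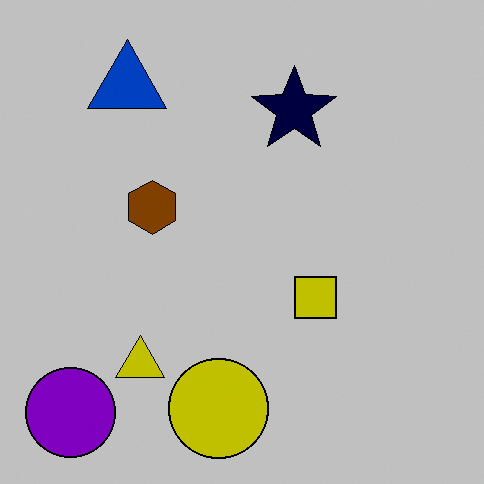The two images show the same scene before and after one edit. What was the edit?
This is the original image aggressively posterized.

Each flat color has snapped to a coarser quantized level — most visibly, the near-white background has dropped to a flat grey.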